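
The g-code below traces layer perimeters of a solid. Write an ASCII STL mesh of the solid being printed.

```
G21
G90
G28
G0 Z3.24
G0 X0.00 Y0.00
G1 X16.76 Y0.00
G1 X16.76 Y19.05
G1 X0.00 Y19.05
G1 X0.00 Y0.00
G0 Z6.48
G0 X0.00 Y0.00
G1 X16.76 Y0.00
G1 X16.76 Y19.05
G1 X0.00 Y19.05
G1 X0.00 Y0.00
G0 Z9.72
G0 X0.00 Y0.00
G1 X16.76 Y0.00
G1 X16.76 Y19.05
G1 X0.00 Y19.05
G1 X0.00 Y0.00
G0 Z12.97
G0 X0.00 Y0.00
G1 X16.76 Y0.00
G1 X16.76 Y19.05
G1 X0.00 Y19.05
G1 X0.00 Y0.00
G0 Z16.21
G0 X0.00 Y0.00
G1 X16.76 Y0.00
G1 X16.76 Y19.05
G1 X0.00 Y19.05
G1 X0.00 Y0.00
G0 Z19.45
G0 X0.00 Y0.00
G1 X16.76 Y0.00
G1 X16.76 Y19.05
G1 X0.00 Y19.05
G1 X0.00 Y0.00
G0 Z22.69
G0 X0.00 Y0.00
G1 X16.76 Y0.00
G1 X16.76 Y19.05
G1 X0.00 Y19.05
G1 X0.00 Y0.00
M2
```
solid part
  facet normal 0.0000 0.0000 -1.0000
    outer loop
      vertex 16.76 19.05 0.00
      vertex 16.76 0.00 0.00
      vertex 0.00 0.00 0.00
    endloop
  endfacet
  facet normal 0.0000 0.0000 -1.0000
    outer loop
      vertex 0.00 19.05 0.00
      vertex 16.76 19.05 0.00
      vertex 0.00 0.00 0.00
    endloop
  endfacet
  facet normal 0.0000 0.0000 1.0000
    outer loop
      vertex 0.00 0.00 22.69
      vertex 16.76 0.00 22.69
      vertex 16.76 19.05 22.69
    endloop
  endfacet
  facet normal 0.0000 0.0000 1.0000
    outer loop
      vertex 0.00 0.00 22.69
      vertex 16.76 19.05 22.69
      vertex 0.00 19.05 22.69
    endloop
  endfacet
  facet normal 0.0000 -1.0000 0.0000
    outer loop
      vertex 0.00 0.00 0.00
      vertex 16.76 0.00 0.00
      vertex 16.76 0.00 22.69
    endloop
  endfacet
  facet normal 0.0000 -1.0000 0.0000
    outer loop
      vertex 0.00 0.00 0.00
      vertex 16.76 0.00 22.69
      vertex 0.00 0.00 22.69
    endloop
  endfacet
  facet normal 0.0000 1.0000 0.0000
    outer loop
      vertex 16.76 19.05 22.69
      vertex 16.76 19.05 0.00
      vertex 0.00 19.05 0.00
    endloop
  endfacet
  facet normal 0.0000 1.0000 0.0000
    outer loop
      vertex 0.00 19.05 22.69
      vertex 16.76 19.05 22.69
      vertex 0.00 19.05 0.00
    endloop
  endfacet
  facet normal -1.0000 0.0000 0.0000
    outer loop
      vertex 0.00 19.05 22.69
      vertex 0.00 19.05 0.00
      vertex 0.00 0.00 0.00
    endloop
  endfacet
  facet normal -1.0000 0.0000 0.0000
    outer loop
      vertex 0.00 0.00 22.69
      vertex 0.00 19.05 22.69
      vertex 0.00 0.00 0.00
    endloop
  endfacet
  facet normal 1.0000 0.0000 0.0000
    outer loop
      vertex 16.76 0.00 0.00
      vertex 16.76 19.05 0.00
      vertex 16.76 19.05 22.69
    endloop
  endfacet
  facet normal 1.0000 0.0000 0.0000
    outer loop
      vertex 16.76 0.00 0.00
      vertex 16.76 19.05 22.69
      vertex 16.76 0.00 22.69
    endloop
  endfacet
endsolid part

The G0 Z moves step by Δz≈3.24 mm. Every layer's G1 loop is the same polygon, so the solid is a straight extrusion of it from z=0 to z≈22.7. Closing with flat bottom and top caps and triangulating gives 12 facets — a rectangular box, roughly 16.8 × 19.1 mm footprint and 22.7 mm tall.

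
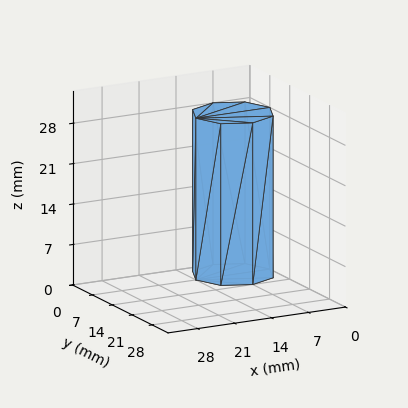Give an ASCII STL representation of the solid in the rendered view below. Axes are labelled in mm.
Reading the render: the shape is a regular 8-sided prism (a cylinder approximated with 8 flat sides), circumscribed radius ≈ 7 mm, height ≈ 28 mm (dimensions read to the nearest mm from the axis ticks). For the STL, each face is triangulated and given an outward normal.

solid part
  facet normal 0.0000 0.0000 -1.0000
    outer loop
      vertex 7.000 14.000 0.000
      vertex 11.950 11.950 0.000
      vertex 14.000 7.000 0.000
    endloop
  endfacet
  facet normal 0.0000 0.0000 -1.0000
    outer loop
      vertex 2.050 11.950 0.000
      vertex 7.000 14.000 0.000
      vertex 14.000 7.000 0.000
    endloop
  endfacet
  facet normal 0.0000 0.0000 -1.0000
    outer loop
      vertex 0.000 7.000 0.000
      vertex 2.050 11.950 0.000
      vertex 14.000 7.000 0.000
    endloop
  endfacet
  facet normal 0.0000 0.0000 -1.0000
    outer loop
      vertex 2.050 2.050 0.000
      vertex 0.000 7.000 0.000
      vertex 14.000 7.000 0.000
    endloop
  endfacet
  facet normal 0.0000 0.0000 -1.0000
    outer loop
      vertex 7.000 0.000 0.000
      vertex 2.050 2.050 0.000
      vertex 14.000 7.000 0.000
    endloop
  endfacet
  facet normal 0.0000 0.0000 -1.0000
    outer loop
      vertex 11.950 2.050 0.000
      vertex 7.000 0.000 0.000
      vertex 14.000 7.000 0.000
    endloop
  endfacet
  facet normal 0.0000 0.0000 1.0000
    outer loop
      vertex 14.000 7.000 28.000
      vertex 11.950 11.950 28.000
      vertex 7.000 14.000 28.000
    endloop
  endfacet
  facet normal 0.0000 0.0000 1.0000
    outer loop
      vertex 14.000 7.000 28.000
      vertex 7.000 14.000 28.000
      vertex 2.050 11.950 28.000
    endloop
  endfacet
  facet normal 0.0000 0.0000 1.0000
    outer loop
      vertex 14.000 7.000 28.000
      vertex 2.050 11.950 28.000
      vertex 0.000 7.000 28.000
    endloop
  endfacet
  facet normal 0.0000 0.0000 1.0000
    outer loop
      vertex 14.000 7.000 28.000
      vertex 0.000 7.000 28.000
      vertex 2.050 2.050 28.000
    endloop
  endfacet
  facet normal 0.0000 0.0000 1.0000
    outer loop
      vertex 14.000 7.000 28.000
      vertex 2.050 2.050 28.000
      vertex 7.000 0.000 28.000
    endloop
  endfacet
  facet normal 0.0000 0.0000 1.0000
    outer loop
      vertex 14.000 7.000 28.000
      vertex 7.000 0.000 28.000
      vertex 11.950 2.050 28.000
    endloop
  endfacet
  facet normal 0.9239 0.3826 0.0000
    outer loop
      vertex 14.000 7.000 0.000
      vertex 11.950 11.950 0.000
      vertex 11.950 11.950 28.000
    endloop
  endfacet
  facet normal 0.9239 0.3826 0.0000
    outer loop
      vertex 14.000 7.000 0.000
      vertex 11.950 11.950 28.000
      vertex 14.000 7.000 28.000
    endloop
  endfacet
  facet normal 0.3826 0.9239 0.0000
    outer loop
      vertex 11.950 11.950 0.000
      vertex 7.000 14.000 0.000
      vertex 7.000 14.000 28.000
    endloop
  endfacet
  facet normal 0.3826 0.9239 0.0000
    outer loop
      vertex 11.950 11.950 0.000
      vertex 7.000 14.000 28.000
      vertex 11.950 11.950 28.000
    endloop
  endfacet
  facet normal -0.3826 0.9239 0.0000
    outer loop
      vertex 7.000 14.000 0.000
      vertex 2.050 11.950 0.000
      vertex 2.050 11.950 28.000
    endloop
  endfacet
  facet normal -0.3826 0.9239 0.0000
    outer loop
      vertex 7.000 14.000 0.000
      vertex 2.050 11.950 28.000
      vertex 7.000 14.000 28.000
    endloop
  endfacet
  facet normal -0.9239 0.3826 0.0000
    outer loop
      vertex 2.050 11.950 0.000
      vertex 0.000 7.000 0.000
      vertex 0.000 7.000 28.000
    endloop
  endfacet
  facet normal -0.9239 0.3826 0.0000
    outer loop
      vertex 2.050 11.950 0.000
      vertex 0.000 7.000 28.000
      vertex 2.050 11.950 28.000
    endloop
  endfacet
  facet normal -0.9239 -0.3826 0.0000
    outer loop
      vertex 0.000 7.000 0.000
      vertex 2.050 2.050 0.000
      vertex 2.050 2.050 28.000
    endloop
  endfacet
  facet normal -0.9239 -0.3826 0.0000
    outer loop
      vertex 0.000 7.000 0.000
      vertex 2.050 2.050 28.000
      vertex 0.000 7.000 28.000
    endloop
  endfacet
  facet normal -0.3826 -0.9239 0.0000
    outer loop
      vertex 2.050 2.050 0.000
      vertex 7.000 0.000 0.000
      vertex 7.000 0.000 28.000
    endloop
  endfacet
  facet normal -0.3826 -0.9239 0.0000
    outer loop
      vertex 2.050 2.050 0.000
      vertex 7.000 0.000 28.000
      vertex 2.050 2.050 28.000
    endloop
  endfacet
  facet normal 0.3826 -0.9239 0.0000
    outer loop
      vertex 7.000 0.000 0.000
      vertex 11.950 2.050 0.000
      vertex 11.950 2.050 28.000
    endloop
  endfacet
  facet normal 0.3826 -0.9239 0.0000
    outer loop
      vertex 7.000 0.000 0.000
      vertex 11.950 2.050 28.000
      vertex 7.000 0.000 28.000
    endloop
  endfacet
  facet normal 0.9239 -0.3826 0.0000
    outer loop
      vertex 11.950 2.050 0.000
      vertex 14.000 7.000 0.000
      vertex 14.000 7.000 28.000
    endloop
  endfacet
  facet normal 0.9239 -0.3826 0.0000
    outer loop
      vertex 11.950 2.050 0.000
      vertex 14.000 7.000 28.000
      vertex 11.950 2.050 28.000
    endloop
  endfacet
endsolid part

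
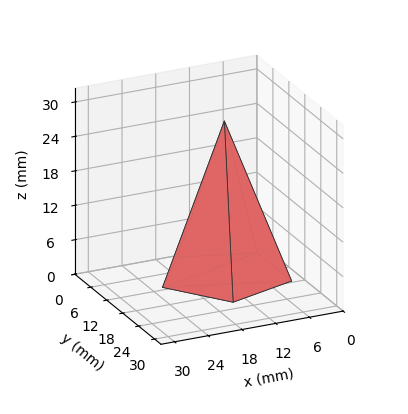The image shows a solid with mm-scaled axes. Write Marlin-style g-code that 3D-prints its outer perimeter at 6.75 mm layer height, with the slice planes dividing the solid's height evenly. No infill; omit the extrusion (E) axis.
Reading the render: the shape is a regular 5-sided pyramid, base circumscribed radius ≈ 11 mm, apex at z ≈ 27 mm (dimensions read to the nearest mm from the axis ticks). For the g-code, the solid's height is divided into equal slices at the stated Δz and each level perimeter traced with G1 moves after a G0 lift.

; perimeter-only toolpath
G21 ; units = mm
G90 ; absolute positioning
G28 ; home
; layer 1
G0 Z6.75
G0 X19.25 Y11.00
G1 X13.55 Y18.84
G1 X4.33 Y15.85
G1 X4.33 Y6.15
G1 X13.55 Y3.16
G1 X19.25 Y11.00
; layer 2
G0 Z13.50
G0 X16.50 Y11.00
G1 X12.70 Y16.23
G1 X6.55 Y14.23
G1 X6.55 Y7.77
G1 X12.70 Y5.77
G1 X16.50 Y11.00
; layer 3
G0 Z20.25
G0 X13.75 Y11.00
G1 X11.85 Y13.62
G1 X8.78 Y12.62
G1 X8.78 Y9.38
G1 X11.85 Y8.38
G1 X13.75 Y11.00
M2 ; end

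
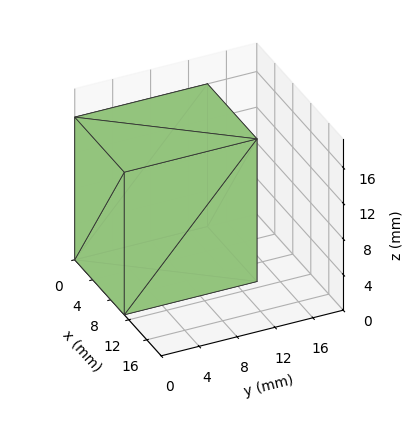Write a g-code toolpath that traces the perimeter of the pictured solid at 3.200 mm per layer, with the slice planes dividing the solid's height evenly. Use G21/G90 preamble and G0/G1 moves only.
Reading the render: the shape is a rectangular box, roughly 11 × 14 mm footprint and 16 mm tall (dimensions read to the nearest mm from the axis ticks). For the g-code, the solid's height is divided into equal slices at the stated Δz and each level perimeter traced with G1 moves after a G0 lift.

; perimeter-only toolpath
G21 ; units = mm
G90 ; absolute positioning
G28 ; home
; layer 1
G0 Z3.200
G0 X0.000 Y0.000
G1 X11.000 Y0.000
G1 X11.000 Y14.000
G1 X0.000 Y14.000
G1 X0.000 Y0.000
; layer 2
G0 Z6.400
G0 X0.000 Y0.000
G1 X11.000 Y0.000
G1 X11.000 Y14.000
G1 X0.000 Y14.000
G1 X0.000 Y0.000
; layer 3
G0 Z9.600
G0 X0.000 Y0.000
G1 X11.000 Y0.000
G1 X11.000 Y14.000
G1 X0.000 Y14.000
G1 X0.000 Y0.000
; layer 4
G0 Z12.800
G0 X0.000 Y0.000
G1 X11.000 Y0.000
G1 X11.000 Y14.000
G1 X0.000 Y14.000
G1 X0.000 Y0.000
; layer 5
G0 Z16.000
G0 X0.000 Y0.000
G1 X11.000 Y0.000
G1 X11.000 Y14.000
G1 X0.000 Y14.000
G1 X0.000 Y0.000
M2 ; end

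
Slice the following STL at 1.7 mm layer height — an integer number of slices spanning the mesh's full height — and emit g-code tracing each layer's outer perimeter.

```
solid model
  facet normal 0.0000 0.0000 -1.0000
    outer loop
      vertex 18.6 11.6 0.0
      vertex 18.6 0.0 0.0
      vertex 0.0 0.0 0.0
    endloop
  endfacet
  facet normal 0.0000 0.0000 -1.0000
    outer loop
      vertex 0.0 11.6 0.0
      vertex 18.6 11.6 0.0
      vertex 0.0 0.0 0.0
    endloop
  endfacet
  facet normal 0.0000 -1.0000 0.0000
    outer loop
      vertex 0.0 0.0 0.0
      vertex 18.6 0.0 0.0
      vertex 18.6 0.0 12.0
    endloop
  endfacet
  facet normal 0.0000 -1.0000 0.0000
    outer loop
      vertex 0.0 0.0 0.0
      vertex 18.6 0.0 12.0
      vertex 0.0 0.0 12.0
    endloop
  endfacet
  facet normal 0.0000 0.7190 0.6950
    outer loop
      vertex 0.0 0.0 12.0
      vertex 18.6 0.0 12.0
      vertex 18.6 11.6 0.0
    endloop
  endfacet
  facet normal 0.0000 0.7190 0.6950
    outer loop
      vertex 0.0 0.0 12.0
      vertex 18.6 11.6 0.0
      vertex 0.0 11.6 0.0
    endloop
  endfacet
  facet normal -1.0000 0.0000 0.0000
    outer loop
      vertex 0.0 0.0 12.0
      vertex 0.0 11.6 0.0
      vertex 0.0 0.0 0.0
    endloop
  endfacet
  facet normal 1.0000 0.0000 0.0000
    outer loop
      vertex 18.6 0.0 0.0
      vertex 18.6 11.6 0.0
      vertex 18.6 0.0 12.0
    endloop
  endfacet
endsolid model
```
; perimeter-only toolpath
G21 ; units = mm
G90 ; absolute positioning
G28 ; home
; layer 1
G0 Z1.7
G0 X0.0 Y0.0
G1 X18.6 Y0.0
G1 X18.6 Y9.9
G1 X0.0 Y9.9
G1 X0.0 Y0.0
; layer 2
G0 Z3.4
G0 X0.0 Y0.0
G1 X18.6 Y0.0
G1 X18.6 Y8.3
G1 X0.0 Y8.3
G1 X0.0 Y0.0
; layer 3
G0 Z5.1
G0 X0.0 Y0.0
G1 X18.6 Y0.0
G1 X18.6 Y6.6
G1 X0.0 Y6.6
G1 X0.0 Y0.0
; layer 4
G0 Z6.9
G0 X0.0 Y0.0
G1 X18.6 Y0.0
G1 X18.6 Y5.0
G1 X0.0 Y5.0
G1 X0.0 Y0.0
; layer 5
G0 Z8.6
G0 X0.0 Y0.0
G1 X18.6 Y0.0
G1 X18.6 Y3.3
G1 X0.0 Y3.3
G1 X0.0 Y0.0
; layer 6
G0 Z10.3
G0 X0.0 Y0.0
G1 X18.6 Y0.0
G1 X18.6 Y1.7
G1 X0.0 Y1.7
G1 X0.0 Y0.0
M2 ; end

The solid is a wedge (ramp): 18.6 × 11.6 mm base, rising to 12 mm along the y=0 edge and sloping linearly to z=0 at y=11.6. Slicing at Δz = 1.7 mm — 7 equal slices spanning the solid's height, so layer i sits at z = i·h/7 — gives 6 non-empty perimeters. Each is a 4-segment closed polygon; G0 lifts to the layer z and rapids to the start vertex, then G1 traces the edges. The cross-section shrinks linearly with z (the slice at the apex is degenerate and omitted).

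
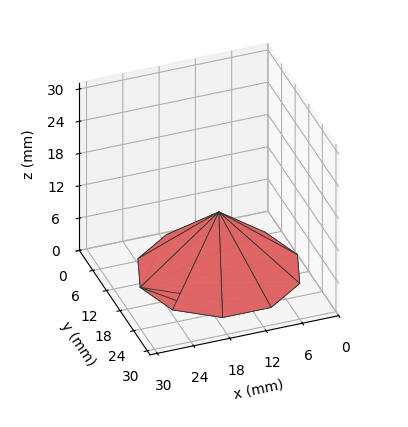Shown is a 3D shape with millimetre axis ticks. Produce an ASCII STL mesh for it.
Reading the render: the shape is a regular 10-sided pyramid, base circumscribed radius ≈ 13 mm, apex at z ≈ 11 mm (dimensions read to the nearest mm from the axis ticks). For the STL, each face is triangulated and given an outward normal.

solid part
  facet normal 0.0000 0.0000 -1.0000
    outer loop
      vertex 17.017 25.364 0.000
      vertex 23.517 20.641 0.000
      vertex 26.000 13.000 0.000
    endloop
  endfacet
  facet normal 0.0000 0.0000 -1.0000
    outer loop
      vertex 8.983 25.364 0.000
      vertex 17.017 25.364 0.000
      vertex 26.000 13.000 0.000
    endloop
  endfacet
  facet normal 0.0000 0.0000 -1.0000
    outer loop
      vertex 2.483 20.641 0.000
      vertex 8.983 25.364 0.000
      vertex 26.000 13.000 0.000
    endloop
  endfacet
  facet normal 0.0000 0.0000 -1.0000
    outer loop
      vertex 0.000 13.000 0.000
      vertex 2.483 20.641 0.000
      vertex 26.000 13.000 0.000
    endloop
  endfacet
  facet normal 0.0000 0.0000 -1.0000
    outer loop
      vertex 2.483 5.359 0.000
      vertex 0.000 13.000 0.000
      vertex 26.000 13.000 0.000
    endloop
  endfacet
  facet normal 0.0000 0.0000 -1.0000
    outer loop
      vertex 8.983 0.636 0.000
      vertex 2.483 5.359 0.000
      vertex 26.000 13.000 0.000
    endloop
  endfacet
  facet normal 0.0000 0.0000 -1.0000
    outer loop
      vertex 17.017 0.636 0.000
      vertex 8.983 0.636 0.000
      vertex 26.000 13.000 0.000
    endloop
  endfacet
  facet normal 0.0000 0.0000 -1.0000
    outer loop
      vertex 23.517 5.359 0.000
      vertex 17.017 0.636 0.000
      vertex 26.000 13.000 0.000
    endloop
  endfacet
  facet normal 0.6322 0.2054 0.7471
    outer loop
      vertex 26.000 13.000 0.000
      vertex 23.517 20.641 0.000
      vertex 13.000 13.000 11.000
    endloop
  endfacet
  facet normal 0.3907 0.5377 0.7471
    outer loop
      vertex 23.517 20.641 0.000
      vertex 17.017 25.364 0.000
      vertex 13.000 13.000 11.000
    endloop
  endfacet
  facet normal 0.0000 0.6647 0.7471
    outer loop
      vertex 17.017 25.364 0.000
      vertex 8.983 25.364 0.000
      vertex 13.000 13.000 11.000
    endloop
  endfacet
  facet normal -0.3907 0.5377 0.7471
    outer loop
      vertex 8.983 25.364 0.000
      vertex 2.483 20.641 0.000
      vertex 13.000 13.000 11.000
    endloop
  endfacet
  facet normal -0.6322 0.2054 0.7471
    outer loop
      vertex 2.483 20.641 0.000
      vertex 0.000 13.000 0.000
      vertex 13.000 13.000 11.000
    endloop
  endfacet
  facet normal -0.6322 -0.2054 0.7471
    outer loop
      vertex 0.000 13.000 0.000
      vertex 2.483 5.359 0.000
      vertex 13.000 13.000 11.000
    endloop
  endfacet
  facet normal -0.3907 -0.5377 0.7471
    outer loop
      vertex 2.483 5.359 0.000
      vertex 8.983 0.636 0.000
      vertex 13.000 13.000 11.000
    endloop
  endfacet
  facet normal 0.0000 -0.6647 0.7471
    outer loop
      vertex 8.983 0.636 0.000
      vertex 17.017 0.636 0.000
      vertex 13.000 13.000 11.000
    endloop
  endfacet
  facet normal 0.3907 -0.5377 0.7471
    outer loop
      vertex 17.017 0.636 0.000
      vertex 23.517 5.359 0.000
      vertex 13.000 13.000 11.000
    endloop
  endfacet
  facet normal 0.6322 -0.2054 0.7471
    outer loop
      vertex 23.517 5.359 0.000
      vertex 26.000 13.000 0.000
      vertex 13.000 13.000 11.000
    endloop
  endfacet
endsolid part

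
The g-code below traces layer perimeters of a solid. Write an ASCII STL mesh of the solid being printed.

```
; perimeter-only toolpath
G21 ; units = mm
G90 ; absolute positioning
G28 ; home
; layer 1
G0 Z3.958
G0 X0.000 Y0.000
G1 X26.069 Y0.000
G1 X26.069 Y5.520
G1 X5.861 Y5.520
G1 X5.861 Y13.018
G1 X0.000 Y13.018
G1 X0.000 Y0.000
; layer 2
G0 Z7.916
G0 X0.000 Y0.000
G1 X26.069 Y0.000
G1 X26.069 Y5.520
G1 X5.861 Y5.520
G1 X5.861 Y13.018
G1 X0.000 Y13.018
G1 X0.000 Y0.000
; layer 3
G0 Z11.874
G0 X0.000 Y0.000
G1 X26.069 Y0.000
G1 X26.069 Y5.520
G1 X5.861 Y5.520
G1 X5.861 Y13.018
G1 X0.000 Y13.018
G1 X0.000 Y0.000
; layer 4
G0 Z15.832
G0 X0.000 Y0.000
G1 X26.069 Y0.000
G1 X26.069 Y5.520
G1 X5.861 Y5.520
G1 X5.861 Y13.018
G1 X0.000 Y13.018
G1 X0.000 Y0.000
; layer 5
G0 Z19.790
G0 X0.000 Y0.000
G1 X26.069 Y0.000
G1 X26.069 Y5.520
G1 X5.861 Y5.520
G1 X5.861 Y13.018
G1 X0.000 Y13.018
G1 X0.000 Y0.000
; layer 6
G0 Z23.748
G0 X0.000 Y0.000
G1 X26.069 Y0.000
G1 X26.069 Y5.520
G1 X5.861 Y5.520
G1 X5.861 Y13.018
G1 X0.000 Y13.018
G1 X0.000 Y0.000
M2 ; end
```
solid part
  facet normal 0.0000 0.0000 -1.0000
    outer loop
      vertex 26.069 5.520 0.000
      vertex 26.069 0.000 0.000
      vertex 0.000 0.000 0.000
    endloop
  endfacet
  facet normal 0.0000 0.0000 -1.0000
    outer loop
      vertex 5.861 5.520 0.000
      vertex 26.069 5.520 0.000
      vertex 0.000 0.000 0.000
    endloop
  endfacet
  facet normal 0.0000 0.0000 -1.0000
    outer loop
      vertex 5.861 13.018 0.000
      vertex 5.861 5.520 0.000
      vertex 0.000 0.000 0.000
    endloop
  endfacet
  facet normal 0.0000 0.0000 -1.0000
    outer loop
      vertex 0.000 13.018 0.000
      vertex 5.861 13.018 0.000
      vertex 0.000 0.000 0.000
    endloop
  endfacet
  facet normal 0.0000 0.0000 1.0000
    outer loop
      vertex 0.000 0.000 23.748
      vertex 26.069 0.000 23.748
      vertex 26.069 5.520 23.748
    endloop
  endfacet
  facet normal 0.0000 0.0000 1.0000
    outer loop
      vertex 0.000 0.000 23.748
      vertex 26.069 5.520 23.748
      vertex 5.861 5.520 23.748
    endloop
  endfacet
  facet normal 0.0000 0.0000 1.0000
    outer loop
      vertex 0.000 0.000 23.748
      vertex 5.861 5.520 23.748
      vertex 5.861 13.018 23.748
    endloop
  endfacet
  facet normal 0.0000 0.0000 1.0000
    outer loop
      vertex 0.000 0.000 23.748
      vertex 5.861 13.018 23.748
      vertex 0.000 13.018 23.748
    endloop
  endfacet
  facet normal 0.0000 -1.0000 0.0000
    outer loop
      vertex 0.000 0.000 0.000
      vertex 26.069 0.000 0.000
      vertex 26.069 0.000 23.748
    endloop
  endfacet
  facet normal 0.0000 -1.0000 0.0000
    outer loop
      vertex 0.000 0.000 0.000
      vertex 26.069 0.000 23.748
      vertex 0.000 0.000 23.748
    endloop
  endfacet
  facet normal 1.0000 0.0000 0.0000
    outer loop
      vertex 26.069 0.000 0.000
      vertex 26.069 5.520 0.000
      vertex 26.069 5.520 23.748
    endloop
  endfacet
  facet normal 1.0000 0.0000 0.0000
    outer loop
      vertex 26.069 0.000 0.000
      vertex 26.069 5.520 23.748
      vertex 26.069 0.000 23.748
    endloop
  endfacet
  facet normal 0.0000 1.0000 0.0000
    outer loop
      vertex 26.069 5.520 0.000
      vertex 5.861 5.520 0.000
      vertex 5.861 5.520 23.748
    endloop
  endfacet
  facet normal 0.0000 1.0000 0.0000
    outer loop
      vertex 26.069 5.520 0.000
      vertex 5.861 5.520 23.748
      vertex 26.069 5.520 23.748
    endloop
  endfacet
  facet normal 1.0000 0.0000 0.0000
    outer loop
      vertex 5.861 5.520 0.000
      vertex 5.861 13.018 0.000
      vertex 5.861 13.018 23.748
    endloop
  endfacet
  facet normal 1.0000 0.0000 0.0000
    outer loop
      vertex 5.861 5.520 0.000
      vertex 5.861 13.018 23.748
      vertex 5.861 5.520 23.748
    endloop
  endfacet
  facet normal 0.0000 1.0000 0.0000
    outer loop
      vertex 5.861 13.018 0.000
      vertex 0.000 13.018 0.000
      vertex 0.000 13.018 23.748
    endloop
  endfacet
  facet normal 0.0000 1.0000 0.0000
    outer loop
      vertex 5.861 13.018 0.000
      vertex 0.000 13.018 23.748
      vertex 5.861 13.018 23.748
    endloop
  endfacet
  facet normal -1.0000 0.0000 0.0000
    outer loop
      vertex 0.000 13.018 0.000
      vertex 0.000 0.000 0.000
      vertex 0.000 0.000 23.748
    endloop
  endfacet
  facet normal -1.0000 0.0000 0.0000
    outer loop
      vertex 0.000 13.018 0.000
      vertex 0.000 0.000 23.748
      vertex 0.000 13.018 23.748
    endloop
  endfacet
endsolid part

The G0 Z moves step by Δz≈3.958 mm. Every layer's G1 loop is the same polygon, so the solid is a straight extrusion of it from z=0 to z≈23.7. Closing with flat bottom and top caps and triangulating gives 20 facets — an L-shaped prism: outer 26.1 × 13 mm, arm thicknesses ≈ 5.52 mm (horizontal) and 5.86 mm (vertical), extruded 23.7 mm in z.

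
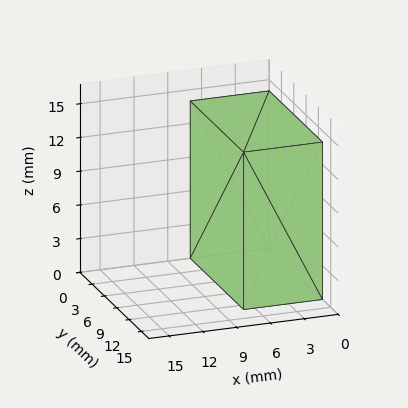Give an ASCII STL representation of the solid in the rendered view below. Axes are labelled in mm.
Reading the render: the shape is a rectangular box, roughly 7 × 13 mm footprint and 14 mm tall (dimensions read to the nearest mm from the axis ticks). For the STL, each face is triangulated and given an outward normal.

solid part
  facet normal 0.0000 0.0000 -1.0000
    outer loop
      vertex 7.00 13.00 0.00
      vertex 7.00 0.00 0.00
      vertex 0.00 0.00 0.00
    endloop
  endfacet
  facet normal 0.0000 0.0000 -1.0000
    outer loop
      vertex 0.00 13.00 0.00
      vertex 7.00 13.00 0.00
      vertex 0.00 0.00 0.00
    endloop
  endfacet
  facet normal 0.0000 0.0000 1.0000
    outer loop
      vertex 0.00 0.00 14.00
      vertex 7.00 0.00 14.00
      vertex 7.00 13.00 14.00
    endloop
  endfacet
  facet normal 0.0000 0.0000 1.0000
    outer loop
      vertex 0.00 0.00 14.00
      vertex 7.00 13.00 14.00
      vertex 0.00 13.00 14.00
    endloop
  endfacet
  facet normal 0.0000 -1.0000 0.0000
    outer loop
      vertex 0.00 0.00 0.00
      vertex 7.00 0.00 0.00
      vertex 7.00 0.00 14.00
    endloop
  endfacet
  facet normal 0.0000 -1.0000 0.0000
    outer loop
      vertex 0.00 0.00 0.00
      vertex 7.00 0.00 14.00
      vertex 0.00 0.00 14.00
    endloop
  endfacet
  facet normal 0.0000 1.0000 0.0000
    outer loop
      vertex 7.00 13.00 14.00
      vertex 7.00 13.00 0.00
      vertex 0.00 13.00 0.00
    endloop
  endfacet
  facet normal 0.0000 1.0000 0.0000
    outer loop
      vertex 0.00 13.00 14.00
      vertex 7.00 13.00 14.00
      vertex 0.00 13.00 0.00
    endloop
  endfacet
  facet normal -1.0000 0.0000 0.0000
    outer loop
      vertex 0.00 13.00 14.00
      vertex 0.00 13.00 0.00
      vertex 0.00 0.00 0.00
    endloop
  endfacet
  facet normal -1.0000 0.0000 0.0000
    outer loop
      vertex 0.00 0.00 14.00
      vertex 0.00 13.00 14.00
      vertex 0.00 0.00 0.00
    endloop
  endfacet
  facet normal 1.0000 0.0000 0.0000
    outer loop
      vertex 7.00 0.00 0.00
      vertex 7.00 13.00 0.00
      vertex 7.00 13.00 14.00
    endloop
  endfacet
  facet normal 1.0000 0.0000 0.0000
    outer loop
      vertex 7.00 0.00 0.00
      vertex 7.00 13.00 14.00
      vertex 7.00 0.00 14.00
    endloop
  endfacet
endsolid part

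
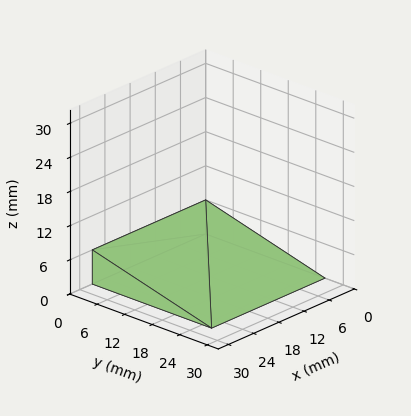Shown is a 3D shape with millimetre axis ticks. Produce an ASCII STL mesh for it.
Reading the render: the shape is a wedge (ramp): 27 × 26 mm base, rising to 6 mm along the y=0 edge and sloping linearly to z=0 at y=26 (dimensions read to the nearest mm from the axis ticks). For the STL, each face is triangulated and given an outward normal.

solid part
  facet normal 0.0000 0.0000 -1.0000
    outer loop
      vertex 27.0 26.0 0.0
      vertex 27.0 0.0 0.0
      vertex 0.0 0.0 0.0
    endloop
  endfacet
  facet normal 0.0000 0.0000 -1.0000
    outer loop
      vertex 0.0 26.0 0.0
      vertex 27.0 26.0 0.0
      vertex 0.0 0.0 0.0
    endloop
  endfacet
  facet normal 0.0000 -1.0000 0.0000
    outer loop
      vertex 0.0 0.0 0.0
      vertex 27.0 0.0 0.0
      vertex 27.0 0.0 6.0
    endloop
  endfacet
  facet normal 0.0000 -1.0000 0.0000
    outer loop
      vertex 0.0 0.0 0.0
      vertex 27.0 0.0 6.0
      vertex 0.0 0.0 6.0
    endloop
  endfacet
  facet normal 0.0000 0.2249 0.9744
    outer loop
      vertex 0.0 0.0 6.0
      vertex 27.0 0.0 6.0
      vertex 27.0 26.0 0.0
    endloop
  endfacet
  facet normal 0.0000 0.2249 0.9744
    outer loop
      vertex 0.0 0.0 6.0
      vertex 27.0 26.0 0.0
      vertex 0.0 26.0 0.0
    endloop
  endfacet
  facet normal -1.0000 0.0000 0.0000
    outer loop
      vertex 0.0 0.0 6.0
      vertex 0.0 26.0 0.0
      vertex 0.0 0.0 0.0
    endloop
  endfacet
  facet normal 1.0000 0.0000 0.0000
    outer loop
      vertex 27.0 0.0 0.0
      vertex 27.0 26.0 0.0
      vertex 27.0 0.0 6.0
    endloop
  endfacet
endsolid part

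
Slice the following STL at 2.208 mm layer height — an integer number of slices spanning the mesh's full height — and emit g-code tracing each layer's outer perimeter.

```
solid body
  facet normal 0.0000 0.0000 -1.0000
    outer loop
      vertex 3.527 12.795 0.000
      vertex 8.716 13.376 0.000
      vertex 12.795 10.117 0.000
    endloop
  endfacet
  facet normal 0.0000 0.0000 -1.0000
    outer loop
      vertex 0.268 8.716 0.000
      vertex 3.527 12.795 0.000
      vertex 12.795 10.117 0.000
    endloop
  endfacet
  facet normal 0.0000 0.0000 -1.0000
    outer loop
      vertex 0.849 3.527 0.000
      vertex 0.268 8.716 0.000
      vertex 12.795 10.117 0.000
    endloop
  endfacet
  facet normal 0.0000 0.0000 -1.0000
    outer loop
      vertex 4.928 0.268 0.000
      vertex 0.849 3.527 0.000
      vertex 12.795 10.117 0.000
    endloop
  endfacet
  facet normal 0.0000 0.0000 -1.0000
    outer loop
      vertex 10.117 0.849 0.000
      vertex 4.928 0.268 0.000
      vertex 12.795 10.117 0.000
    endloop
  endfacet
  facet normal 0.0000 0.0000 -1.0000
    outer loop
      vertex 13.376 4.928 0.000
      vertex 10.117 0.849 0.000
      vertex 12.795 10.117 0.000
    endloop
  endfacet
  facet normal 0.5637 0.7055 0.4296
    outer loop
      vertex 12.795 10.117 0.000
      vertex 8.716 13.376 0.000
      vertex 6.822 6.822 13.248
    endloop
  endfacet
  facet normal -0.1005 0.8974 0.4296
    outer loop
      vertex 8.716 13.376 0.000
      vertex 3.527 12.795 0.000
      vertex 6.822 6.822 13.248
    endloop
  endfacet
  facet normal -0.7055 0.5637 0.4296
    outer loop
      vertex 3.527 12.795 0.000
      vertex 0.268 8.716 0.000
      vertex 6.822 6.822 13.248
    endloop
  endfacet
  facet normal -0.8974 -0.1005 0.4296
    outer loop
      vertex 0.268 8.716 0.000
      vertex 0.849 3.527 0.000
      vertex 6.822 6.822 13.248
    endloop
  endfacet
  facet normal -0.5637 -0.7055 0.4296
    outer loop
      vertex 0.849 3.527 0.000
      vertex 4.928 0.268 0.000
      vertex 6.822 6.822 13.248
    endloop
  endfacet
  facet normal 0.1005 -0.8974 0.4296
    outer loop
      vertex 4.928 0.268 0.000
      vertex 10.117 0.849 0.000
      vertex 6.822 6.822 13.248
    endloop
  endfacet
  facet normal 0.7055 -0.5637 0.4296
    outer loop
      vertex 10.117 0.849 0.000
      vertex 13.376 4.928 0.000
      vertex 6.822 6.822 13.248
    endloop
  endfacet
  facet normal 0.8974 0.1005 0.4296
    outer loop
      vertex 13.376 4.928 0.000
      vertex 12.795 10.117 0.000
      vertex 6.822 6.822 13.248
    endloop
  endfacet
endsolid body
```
; perimeter-only toolpath
G21 ; units = mm
G90 ; absolute positioning
G28 ; home
; layer 1
G0 Z2.208
G0 X11.800 Y9.568
G1 X8.400 Y12.284
G1 X4.076 Y11.800
G1 X1.360 Y8.400
G1 X1.844 Y4.076
G1 X5.244 Y1.360
G1 X9.568 Y1.844
G1 X12.284 Y5.244
G1 X11.800 Y9.568
; layer 2
G0 Z4.416
G0 X10.804 Y9.019
G1 X8.085 Y11.191
G1 X4.625 Y10.804
G1 X2.453 Y8.085
G1 X2.840 Y4.625
G1 X5.559 Y2.453
G1 X9.019 Y2.840
G1 X11.191 Y5.559
G1 X10.804 Y9.019
; layer 3
G0 Z6.624
G0 X9.809 Y8.470
G1 X7.769 Y10.099
G1 X5.175 Y9.809
G1 X3.545 Y7.769
G1 X3.836 Y5.175
G1 X5.875 Y3.545
G1 X8.470 Y3.836
G1 X10.099 Y5.875
G1 X9.809 Y8.470
; layer 4
G0 Z8.832
G0 X8.813 Y7.920
G1 X7.453 Y9.007
G1 X5.724 Y8.813
G1 X4.637 Y7.453
G1 X4.831 Y5.724
G1 X6.191 Y4.637
G1 X7.920 Y4.831
G1 X9.007 Y6.191
G1 X8.813 Y7.920
; layer 5
G0 Z11.040
G0 X7.818 Y7.371
G1 X7.138 Y7.914
G1 X6.273 Y7.818
G1 X5.730 Y7.138
G1 X5.826 Y6.273
G1 X6.506 Y5.730
G1 X7.371 Y5.826
G1 X7.914 Y6.506
G1 X7.818 Y7.371
M2 ; end

The solid is a regular 8-sided pyramid, base circumscribed radius ≈ 6.82 mm, apex at z ≈ 13.2 mm. Slicing at Δz = 2.208 mm — 6 equal slices spanning the solid's height, so layer i sits at z = i·h/6 — gives 5 non-empty perimeters. Each is a 8-segment closed polygon; G0 lifts to the layer z and rapids to the start vertex, then G1 traces the edges. The cross-section shrinks linearly with z (the slice at the apex is degenerate and omitted).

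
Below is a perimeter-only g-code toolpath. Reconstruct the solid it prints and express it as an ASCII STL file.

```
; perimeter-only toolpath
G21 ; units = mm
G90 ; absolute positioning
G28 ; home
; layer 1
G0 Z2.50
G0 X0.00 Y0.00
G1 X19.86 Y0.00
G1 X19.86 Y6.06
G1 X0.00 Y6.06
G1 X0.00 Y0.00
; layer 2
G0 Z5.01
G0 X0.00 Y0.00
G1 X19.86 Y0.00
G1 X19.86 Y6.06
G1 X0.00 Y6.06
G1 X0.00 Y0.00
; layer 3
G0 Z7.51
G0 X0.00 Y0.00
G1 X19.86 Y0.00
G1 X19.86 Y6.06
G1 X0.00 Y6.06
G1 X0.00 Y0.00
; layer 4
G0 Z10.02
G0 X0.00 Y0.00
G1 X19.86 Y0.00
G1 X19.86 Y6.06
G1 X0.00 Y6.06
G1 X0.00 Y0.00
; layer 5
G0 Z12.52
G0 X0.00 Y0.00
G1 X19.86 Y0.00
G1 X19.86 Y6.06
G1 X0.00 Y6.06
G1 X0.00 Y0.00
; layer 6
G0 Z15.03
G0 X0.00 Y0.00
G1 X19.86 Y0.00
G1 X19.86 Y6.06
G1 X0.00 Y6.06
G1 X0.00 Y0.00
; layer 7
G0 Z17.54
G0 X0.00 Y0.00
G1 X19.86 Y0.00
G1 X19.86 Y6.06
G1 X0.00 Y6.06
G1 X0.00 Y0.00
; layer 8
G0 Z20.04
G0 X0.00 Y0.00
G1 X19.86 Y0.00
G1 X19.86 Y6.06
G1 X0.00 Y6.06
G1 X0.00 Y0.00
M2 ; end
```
solid part
  facet normal 0.0000 0.0000 -1.0000
    outer loop
      vertex 19.86 6.06 0.00
      vertex 19.86 0.00 0.00
      vertex 0.00 0.00 0.00
    endloop
  endfacet
  facet normal 0.0000 0.0000 -1.0000
    outer loop
      vertex 0.00 6.06 0.00
      vertex 19.86 6.06 0.00
      vertex 0.00 0.00 0.00
    endloop
  endfacet
  facet normal 0.0000 0.0000 1.0000
    outer loop
      vertex 0.00 0.00 20.04
      vertex 19.86 0.00 20.04
      vertex 19.86 6.06 20.04
    endloop
  endfacet
  facet normal 0.0000 0.0000 1.0000
    outer loop
      vertex 0.00 0.00 20.04
      vertex 19.86 6.06 20.04
      vertex 0.00 6.06 20.04
    endloop
  endfacet
  facet normal 0.0000 -1.0000 0.0000
    outer loop
      vertex 0.00 0.00 0.00
      vertex 19.86 0.00 0.00
      vertex 19.86 0.00 20.04
    endloop
  endfacet
  facet normal 0.0000 -1.0000 0.0000
    outer loop
      vertex 0.00 0.00 0.00
      vertex 19.86 0.00 20.04
      vertex 0.00 0.00 20.04
    endloop
  endfacet
  facet normal 0.0000 1.0000 0.0000
    outer loop
      vertex 19.86 6.06 20.04
      vertex 19.86 6.06 0.00
      vertex 0.00 6.06 0.00
    endloop
  endfacet
  facet normal 0.0000 1.0000 0.0000
    outer loop
      vertex 0.00 6.06 20.04
      vertex 19.86 6.06 20.04
      vertex 0.00 6.06 0.00
    endloop
  endfacet
  facet normal -1.0000 0.0000 0.0000
    outer loop
      vertex 0.00 6.06 20.04
      vertex 0.00 6.06 0.00
      vertex 0.00 0.00 0.00
    endloop
  endfacet
  facet normal -1.0000 0.0000 0.0000
    outer loop
      vertex 0.00 0.00 20.04
      vertex 0.00 6.06 20.04
      vertex 0.00 0.00 0.00
    endloop
  endfacet
  facet normal 1.0000 0.0000 0.0000
    outer loop
      vertex 19.86 0.00 0.00
      vertex 19.86 6.06 0.00
      vertex 19.86 6.06 20.04
    endloop
  endfacet
  facet normal 1.0000 0.0000 0.0000
    outer loop
      vertex 19.86 0.00 0.00
      vertex 19.86 6.06 20.04
      vertex 19.86 0.00 20.04
    endloop
  endfacet
endsolid part

The G0 Z moves step by Δz≈2.50 mm. Every layer's G1 loop is the same polygon, so the solid is a straight extrusion of it from z=0 to z≈20. Closing with flat bottom and top caps and triangulating gives 12 facets — a rectangular box, roughly 19.9 × 6.06 mm footprint and 20 mm tall.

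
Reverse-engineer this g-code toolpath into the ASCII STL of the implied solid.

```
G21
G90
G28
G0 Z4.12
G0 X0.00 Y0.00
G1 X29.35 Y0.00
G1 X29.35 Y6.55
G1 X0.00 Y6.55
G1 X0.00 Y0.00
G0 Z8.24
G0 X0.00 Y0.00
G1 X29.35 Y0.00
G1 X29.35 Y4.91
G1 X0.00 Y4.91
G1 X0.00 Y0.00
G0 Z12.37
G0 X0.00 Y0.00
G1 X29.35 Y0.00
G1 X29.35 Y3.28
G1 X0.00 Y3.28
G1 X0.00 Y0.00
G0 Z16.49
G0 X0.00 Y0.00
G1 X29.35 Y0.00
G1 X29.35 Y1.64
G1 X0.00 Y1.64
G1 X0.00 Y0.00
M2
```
solid part
  facet normal 0.0000 0.0000 -1.0000
    outer loop
      vertex 29.35 8.19 0.00
      vertex 29.35 0.00 0.00
      vertex 0.00 0.00 0.00
    endloop
  endfacet
  facet normal 0.0000 0.0000 -1.0000
    outer loop
      vertex 0.00 8.19 0.00
      vertex 29.35 8.19 0.00
      vertex 0.00 0.00 0.00
    endloop
  endfacet
  facet normal 0.0000 -1.0000 0.0000
    outer loop
      vertex 0.00 0.00 0.00
      vertex 29.35 0.00 0.00
      vertex 29.35 0.00 20.61
    endloop
  endfacet
  facet normal 0.0000 -1.0000 0.0000
    outer loop
      vertex 0.00 0.00 0.00
      vertex 29.35 0.00 20.61
      vertex 0.00 0.00 20.61
    endloop
  endfacet
  facet normal 0.0000 0.9293 0.3693
    outer loop
      vertex 0.00 0.00 20.61
      vertex 29.35 0.00 20.61
      vertex 29.35 8.19 0.00
    endloop
  endfacet
  facet normal 0.0000 0.9293 0.3693
    outer loop
      vertex 0.00 0.00 20.61
      vertex 29.35 8.19 0.00
      vertex 0.00 8.19 0.00
    endloop
  endfacet
  facet normal -1.0000 0.0000 0.0000
    outer loop
      vertex 0.00 0.00 20.61
      vertex 0.00 8.19 0.00
      vertex 0.00 0.00 0.00
    endloop
  endfacet
  facet normal 1.0000 0.0000 0.0000
    outer loop
      vertex 29.35 0.00 0.00
      vertex 29.35 8.19 0.00
      vertex 29.35 0.00 20.61
    endloop
  endfacet
endsolid part

The G0 Z moves step by Δz≈4.12 mm. The G1 loops shrink linearly with z, so the solid tapers from its base footprint up to z≈20.6. Closing with a flat bottom cap and the tapered top and triangulating gives 8 facets — a wedge (ramp): 29.4 × 8.19 mm base, rising to 20.6 mm along the y=0 edge and sloping linearly to z=0 at y=8.19.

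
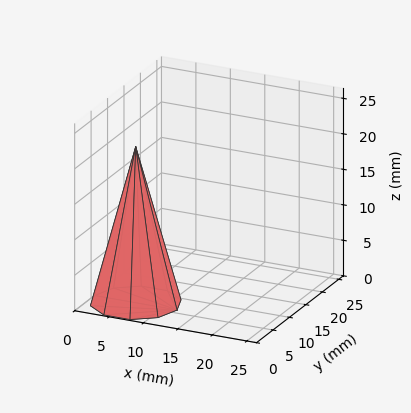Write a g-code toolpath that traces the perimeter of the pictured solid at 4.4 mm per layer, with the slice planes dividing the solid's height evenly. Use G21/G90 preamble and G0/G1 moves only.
Reading the render: the shape is a regular 10-sided pyramid, base circumscribed radius ≈ 6 mm, apex at z ≈ 22 mm (dimensions read to the nearest mm from the axis ticks). For the g-code, the solid's height is divided into equal slices at the stated Δz and each level perimeter traced with G1 moves after a G0 lift.

; perimeter-only toolpath
G21 ; units = mm
G90 ; absolute positioning
G28 ; home
; layer 1
G0 Z4.4
G0 X10.8 Y6.0
G1 X9.9 Y8.8
G1 X7.5 Y10.6
G1 X4.5 Y10.6
G1 X2.1 Y8.8
G1 X1.2 Y6.0
G1 X2.1 Y3.2
G1 X4.5 Y1.4
G1 X7.5 Y1.4
G1 X9.9 Y3.2
G1 X10.8 Y6.0
; layer 2
G0 Z8.8
G0 X9.6 Y6.0
G1 X8.9 Y8.1
G1 X7.1 Y9.4
G1 X4.9 Y9.4
G1 X3.1 Y8.1
G1 X2.4 Y6.0
G1 X3.1 Y3.9
G1 X4.9 Y2.6
G1 X7.1 Y2.6
G1 X8.9 Y3.9
G1 X9.6 Y6.0
; layer 3
G0 Z13.2
G0 X8.4 Y6.0
G1 X8.0 Y7.4
G1 X6.8 Y8.3
G1 X5.2 Y8.3
G1 X4.0 Y7.4
G1 X3.6 Y6.0
G1 X4.0 Y4.6
G1 X5.2 Y3.7
G1 X6.8 Y3.7
G1 X8.0 Y4.6
G1 X8.4 Y6.0
; layer 4
G0 Z17.6
G0 X7.2 Y6.0
G1 X7.0 Y6.7
G1 X6.4 Y7.1
G1 X5.6 Y7.1
G1 X5.0 Y6.7
G1 X4.8 Y6.0
G1 X5.0 Y5.3
G1 X5.6 Y4.9
G1 X6.4 Y4.9
G1 X7.0 Y5.3
G1 X7.2 Y6.0
M2 ; end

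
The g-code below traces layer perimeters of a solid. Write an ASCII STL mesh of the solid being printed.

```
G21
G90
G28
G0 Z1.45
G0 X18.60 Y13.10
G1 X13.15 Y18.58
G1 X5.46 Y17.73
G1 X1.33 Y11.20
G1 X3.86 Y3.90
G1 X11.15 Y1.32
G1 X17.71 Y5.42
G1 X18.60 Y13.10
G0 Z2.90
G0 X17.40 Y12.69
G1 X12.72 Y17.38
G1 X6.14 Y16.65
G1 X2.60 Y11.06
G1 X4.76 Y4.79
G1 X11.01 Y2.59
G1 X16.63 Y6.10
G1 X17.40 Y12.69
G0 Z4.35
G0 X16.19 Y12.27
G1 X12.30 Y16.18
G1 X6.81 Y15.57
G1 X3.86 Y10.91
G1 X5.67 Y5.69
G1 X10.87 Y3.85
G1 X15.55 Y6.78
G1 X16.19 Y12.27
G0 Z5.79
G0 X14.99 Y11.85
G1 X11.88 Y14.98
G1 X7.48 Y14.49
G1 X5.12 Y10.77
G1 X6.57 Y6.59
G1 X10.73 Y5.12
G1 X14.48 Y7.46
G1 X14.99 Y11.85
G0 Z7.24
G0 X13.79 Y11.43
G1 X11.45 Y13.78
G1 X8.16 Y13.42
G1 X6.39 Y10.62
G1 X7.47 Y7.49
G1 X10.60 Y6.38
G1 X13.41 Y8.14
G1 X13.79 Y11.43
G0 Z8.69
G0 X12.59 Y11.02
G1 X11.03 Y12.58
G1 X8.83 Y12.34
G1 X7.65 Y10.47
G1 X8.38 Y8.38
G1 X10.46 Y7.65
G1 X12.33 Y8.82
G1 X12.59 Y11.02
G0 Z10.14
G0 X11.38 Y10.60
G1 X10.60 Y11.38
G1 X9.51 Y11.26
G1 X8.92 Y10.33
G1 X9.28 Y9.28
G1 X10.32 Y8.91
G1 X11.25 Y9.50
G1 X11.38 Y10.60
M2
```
solid part
  facet normal 0.0000 0.0000 -1.0000
    outer loop
      vertex 4.79 18.81 0.00
      vertex 13.57 19.78 0.00
      vertex 19.80 13.52 0.00
    endloop
  endfacet
  facet normal 0.0000 0.0000 -1.0000
    outer loop
      vertex 0.07 11.35 0.00
      vertex 4.79 18.81 0.00
      vertex 19.80 13.52 0.00
    endloop
  endfacet
  facet normal 0.0000 0.0000 -1.0000
    outer loop
      vertex 2.96 3.00 0.00
      vertex 0.07 11.35 0.00
      vertex 19.80 13.52 0.00
    endloop
  endfacet
  facet normal 0.0000 0.0000 -1.0000
    outer loop
      vertex 11.29 0.06 0.00
      vertex 2.96 3.00 0.00
      vertex 19.80 13.52 0.00
    endloop
  endfacet
  facet normal 0.0000 0.0000 -1.0000
    outer loop
      vertex 18.78 4.74 0.00
      vertex 11.29 0.06 0.00
      vertex 19.80 13.52 0.00
    endloop
  endfacet
  facet normal 0.5557 0.5531 0.6207
    outer loop
      vertex 19.80 13.52 0.00
      vertex 13.57 19.78 0.00
      vertex 10.18 10.18 11.59
    endloop
  endfacet
  facet normal -0.0861 0.7795 0.6205
    outer loop
      vertex 13.57 19.78 0.00
      vertex 4.79 18.81 0.00
      vertex 10.18 10.18 11.59
    endloop
  endfacet
  facet normal -0.6627 0.4193 0.6204
    outer loop
      vertex 4.79 18.81 0.00
      vertex 0.07 11.35 0.00
      vertex 10.18 10.18 11.59
    endloop
  endfacet
  facet normal -0.7411 -0.2565 0.6205
    outer loop
      vertex 0.07 11.35 0.00
      vertex 2.96 3.00 0.00
      vertex 10.18 10.18 11.59
    endloop
  endfacet
  facet normal -0.2610 -0.7394 0.6206
    outer loop
      vertex 2.96 3.00 0.00
      vertex 11.29 0.06 0.00
      vertex 10.18 10.18 11.59
    endloop
  endfacet
  facet normal 0.4155 -0.6651 0.6205
    outer loop
      vertex 11.29 0.06 0.00
      vertex 18.78 4.74 0.00
      vertex 10.18 10.18 11.59
    endloop
  endfacet
  facet normal 0.7790 -0.0905 0.6205
    outer loop
      vertex 18.78 4.74 0.00
      vertex 19.80 13.52 0.00
      vertex 10.18 10.18 11.59
    endloop
  endfacet
endsolid part

The G0 Z moves step by Δz≈1.45 mm. The G1 loops shrink linearly with z, so the solid tapers from its base footprint up to z≈11.6. Closing with a flat bottom cap and the tapered top and triangulating gives 12 facets — a regular 7-sided pyramid, base circumscribed radius ≈ 10.2 mm, apex at z ≈ 11.6 mm.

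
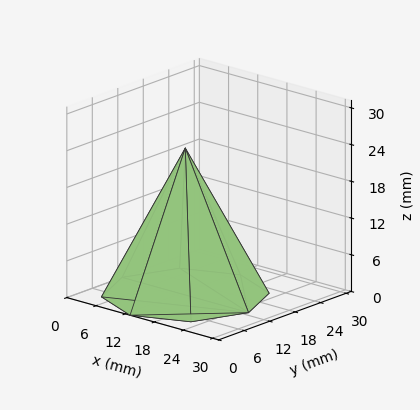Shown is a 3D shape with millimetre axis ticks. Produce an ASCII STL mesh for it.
Reading the render: the shape is a regular 8-sided pyramid, base circumscribed radius ≈ 13 mm, apex at z ≈ 24 mm (dimensions read to the nearest mm from the axis ticks). For the STL, each face is triangulated and given an outward normal.

solid part
  facet normal 0.0000 0.0000 -1.0000
    outer loop
      vertex 13.0 26.0 0.0
      vertex 22.2 22.2 0.0
      vertex 26.0 13.0 0.0
    endloop
  endfacet
  facet normal 0.0000 0.0000 -1.0000
    outer loop
      vertex 3.8 22.2 0.0
      vertex 13.0 26.0 0.0
      vertex 26.0 13.0 0.0
    endloop
  endfacet
  facet normal 0.0000 0.0000 -1.0000
    outer loop
      vertex 0.0 13.0 0.0
      vertex 3.8 22.2 0.0
      vertex 26.0 13.0 0.0
    endloop
  endfacet
  facet normal 0.0000 0.0000 -1.0000
    outer loop
      vertex 3.8 3.8 0.0
      vertex 0.0 13.0 0.0
      vertex 26.0 13.0 0.0
    endloop
  endfacet
  facet normal 0.0000 0.0000 -1.0000
    outer loop
      vertex 13.0 0.0 0.0
      vertex 3.8 3.8 0.0
      vertex 26.0 13.0 0.0
    endloop
  endfacet
  facet normal 0.0000 0.0000 -1.0000
    outer loop
      vertex 22.2 3.8 0.0
      vertex 13.0 0.0 0.0
      vertex 26.0 13.0 0.0
    endloop
  endfacet
  facet normal 0.8265 0.3414 0.4477
    outer loop
      vertex 26.0 13.0 0.0
      vertex 22.2 22.2 0.0
      vertex 13.0 13.0 24.0
    endloop
  endfacet
  facet normal 0.3414 0.8265 0.4477
    outer loop
      vertex 22.2 22.2 0.0
      vertex 13.0 26.0 0.0
      vertex 13.0 13.0 24.0
    endloop
  endfacet
  facet normal -0.3414 0.8265 0.4477
    outer loop
      vertex 13.0 26.0 0.0
      vertex 3.8 22.2 0.0
      vertex 13.0 13.0 24.0
    endloop
  endfacet
  facet normal -0.8265 0.3414 0.4477
    outer loop
      vertex 3.8 22.2 0.0
      vertex 0.0 13.0 0.0
      vertex 13.0 13.0 24.0
    endloop
  endfacet
  facet normal -0.8265 -0.3414 0.4477
    outer loop
      vertex 0.0 13.0 0.0
      vertex 3.8 3.8 0.0
      vertex 13.0 13.0 24.0
    endloop
  endfacet
  facet normal -0.3414 -0.8265 0.4477
    outer loop
      vertex 3.8 3.8 0.0
      vertex 13.0 0.0 0.0
      vertex 13.0 13.0 24.0
    endloop
  endfacet
  facet normal 0.3414 -0.8265 0.4477
    outer loop
      vertex 13.0 0.0 0.0
      vertex 22.2 3.8 0.0
      vertex 13.0 13.0 24.0
    endloop
  endfacet
  facet normal 0.8265 -0.3414 0.4477
    outer loop
      vertex 22.2 3.8 0.0
      vertex 26.0 13.0 0.0
      vertex 13.0 13.0 24.0
    endloop
  endfacet
endsolid part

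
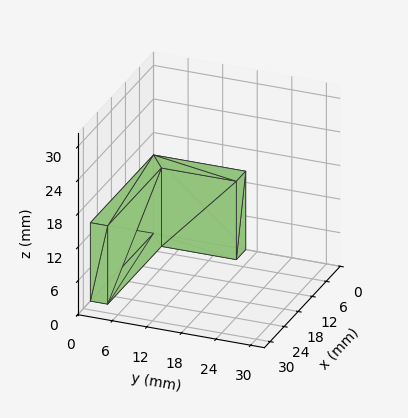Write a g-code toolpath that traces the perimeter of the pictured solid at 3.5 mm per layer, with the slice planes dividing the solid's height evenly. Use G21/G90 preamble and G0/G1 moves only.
Reading the render: the shape is an L-shaped prism: outer 27 × 16 mm, arm thicknesses ≈ 3 mm (horizontal) and 4 mm (vertical), extruded 14 mm in z (dimensions read to the nearest mm from the axis ticks). For the g-code, the solid's height is divided into equal slices at the stated Δz and each level perimeter traced with G1 moves after a G0 lift.

; perimeter-only toolpath
G21 ; units = mm
G90 ; absolute positioning
G28 ; home
; layer 1
G0 Z3.5
G0 X0.0 Y0.0
G1 X27.0 Y0.0
G1 X27.0 Y3.0
G1 X4.0 Y3.0
G1 X4.0 Y16.0
G1 X0.0 Y16.0
G1 X0.0 Y0.0
; layer 2
G0 Z7.0
G0 X0.0 Y0.0
G1 X27.0 Y0.0
G1 X27.0 Y3.0
G1 X4.0 Y3.0
G1 X4.0 Y16.0
G1 X0.0 Y16.0
G1 X0.0 Y0.0
; layer 3
G0 Z10.5
G0 X0.0 Y0.0
G1 X27.0 Y0.0
G1 X27.0 Y3.0
G1 X4.0 Y3.0
G1 X4.0 Y16.0
G1 X0.0 Y16.0
G1 X0.0 Y0.0
; layer 4
G0 Z14.0
G0 X0.0 Y0.0
G1 X27.0 Y0.0
G1 X27.0 Y3.0
G1 X4.0 Y3.0
G1 X4.0 Y16.0
G1 X0.0 Y16.0
G1 X0.0 Y0.0
M2 ; end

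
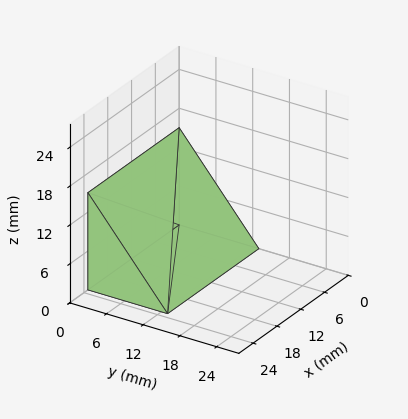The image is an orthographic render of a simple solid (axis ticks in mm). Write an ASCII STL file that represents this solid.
Reading the render: the shape is a wedge (ramp): 23 × 13 mm base, rising to 15 mm along the y=0 edge and sloping linearly to z=0 at y=13 (dimensions read to the nearest mm from the axis ticks). For the STL, each face is triangulated and given an outward normal.

solid part
  facet normal 0.0000 0.0000 -1.0000
    outer loop
      vertex 23.0 13.0 0.0
      vertex 23.0 0.0 0.0
      vertex 0.0 0.0 0.0
    endloop
  endfacet
  facet normal 0.0000 0.0000 -1.0000
    outer loop
      vertex 0.0 13.0 0.0
      vertex 23.0 13.0 0.0
      vertex 0.0 0.0 0.0
    endloop
  endfacet
  facet normal 0.0000 -1.0000 0.0000
    outer loop
      vertex 0.0 0.0 0.0
      vertex 23.0 0.0 0.0
      vertex 23.0 0.0 15.0
    endloop
  endfacet
  facet normal 0.0000 -1.0000 0.0000
    outer loop
      vertex 0.0 0.0 0.0
      vertex 23.0 0.0 15.0
      vertex 0.0 0.0 15.0
    endloop
  endfacet
  facet normal 0.0000 0.7557 0.6549
    outer loop
      vertex 0.0 0.0 15.0
      vertex 23.0 0.0 15.0
      vertex 23.0 13.0 0.0
    endloop
  endfacet
  facet normal 0.0000 0.7557 0.6549
    outer loop
      vertex 0.0 0.0 15.0
      vertex 23.0 13.0 0.0
      vertex 0.0 13.0 0.0
    endloop
  endfacet
  facet normal -1.0000 0.0000 0.0000
    outer loop
      vertex 0.0 0.0 15.0
      vertex 0.0 13.0 0.0
      vertex 0.0 0.0 0.0
    endloop
  endfacet
  facet normal 1.0000 0.0000 0.0000
    outer loop
      vertex 23.0 0.0 0.0
      vertex 23.0 13.0 0.0
      vertex 23.0 0.0 15.0
    endloop
  endfacet
endsolid part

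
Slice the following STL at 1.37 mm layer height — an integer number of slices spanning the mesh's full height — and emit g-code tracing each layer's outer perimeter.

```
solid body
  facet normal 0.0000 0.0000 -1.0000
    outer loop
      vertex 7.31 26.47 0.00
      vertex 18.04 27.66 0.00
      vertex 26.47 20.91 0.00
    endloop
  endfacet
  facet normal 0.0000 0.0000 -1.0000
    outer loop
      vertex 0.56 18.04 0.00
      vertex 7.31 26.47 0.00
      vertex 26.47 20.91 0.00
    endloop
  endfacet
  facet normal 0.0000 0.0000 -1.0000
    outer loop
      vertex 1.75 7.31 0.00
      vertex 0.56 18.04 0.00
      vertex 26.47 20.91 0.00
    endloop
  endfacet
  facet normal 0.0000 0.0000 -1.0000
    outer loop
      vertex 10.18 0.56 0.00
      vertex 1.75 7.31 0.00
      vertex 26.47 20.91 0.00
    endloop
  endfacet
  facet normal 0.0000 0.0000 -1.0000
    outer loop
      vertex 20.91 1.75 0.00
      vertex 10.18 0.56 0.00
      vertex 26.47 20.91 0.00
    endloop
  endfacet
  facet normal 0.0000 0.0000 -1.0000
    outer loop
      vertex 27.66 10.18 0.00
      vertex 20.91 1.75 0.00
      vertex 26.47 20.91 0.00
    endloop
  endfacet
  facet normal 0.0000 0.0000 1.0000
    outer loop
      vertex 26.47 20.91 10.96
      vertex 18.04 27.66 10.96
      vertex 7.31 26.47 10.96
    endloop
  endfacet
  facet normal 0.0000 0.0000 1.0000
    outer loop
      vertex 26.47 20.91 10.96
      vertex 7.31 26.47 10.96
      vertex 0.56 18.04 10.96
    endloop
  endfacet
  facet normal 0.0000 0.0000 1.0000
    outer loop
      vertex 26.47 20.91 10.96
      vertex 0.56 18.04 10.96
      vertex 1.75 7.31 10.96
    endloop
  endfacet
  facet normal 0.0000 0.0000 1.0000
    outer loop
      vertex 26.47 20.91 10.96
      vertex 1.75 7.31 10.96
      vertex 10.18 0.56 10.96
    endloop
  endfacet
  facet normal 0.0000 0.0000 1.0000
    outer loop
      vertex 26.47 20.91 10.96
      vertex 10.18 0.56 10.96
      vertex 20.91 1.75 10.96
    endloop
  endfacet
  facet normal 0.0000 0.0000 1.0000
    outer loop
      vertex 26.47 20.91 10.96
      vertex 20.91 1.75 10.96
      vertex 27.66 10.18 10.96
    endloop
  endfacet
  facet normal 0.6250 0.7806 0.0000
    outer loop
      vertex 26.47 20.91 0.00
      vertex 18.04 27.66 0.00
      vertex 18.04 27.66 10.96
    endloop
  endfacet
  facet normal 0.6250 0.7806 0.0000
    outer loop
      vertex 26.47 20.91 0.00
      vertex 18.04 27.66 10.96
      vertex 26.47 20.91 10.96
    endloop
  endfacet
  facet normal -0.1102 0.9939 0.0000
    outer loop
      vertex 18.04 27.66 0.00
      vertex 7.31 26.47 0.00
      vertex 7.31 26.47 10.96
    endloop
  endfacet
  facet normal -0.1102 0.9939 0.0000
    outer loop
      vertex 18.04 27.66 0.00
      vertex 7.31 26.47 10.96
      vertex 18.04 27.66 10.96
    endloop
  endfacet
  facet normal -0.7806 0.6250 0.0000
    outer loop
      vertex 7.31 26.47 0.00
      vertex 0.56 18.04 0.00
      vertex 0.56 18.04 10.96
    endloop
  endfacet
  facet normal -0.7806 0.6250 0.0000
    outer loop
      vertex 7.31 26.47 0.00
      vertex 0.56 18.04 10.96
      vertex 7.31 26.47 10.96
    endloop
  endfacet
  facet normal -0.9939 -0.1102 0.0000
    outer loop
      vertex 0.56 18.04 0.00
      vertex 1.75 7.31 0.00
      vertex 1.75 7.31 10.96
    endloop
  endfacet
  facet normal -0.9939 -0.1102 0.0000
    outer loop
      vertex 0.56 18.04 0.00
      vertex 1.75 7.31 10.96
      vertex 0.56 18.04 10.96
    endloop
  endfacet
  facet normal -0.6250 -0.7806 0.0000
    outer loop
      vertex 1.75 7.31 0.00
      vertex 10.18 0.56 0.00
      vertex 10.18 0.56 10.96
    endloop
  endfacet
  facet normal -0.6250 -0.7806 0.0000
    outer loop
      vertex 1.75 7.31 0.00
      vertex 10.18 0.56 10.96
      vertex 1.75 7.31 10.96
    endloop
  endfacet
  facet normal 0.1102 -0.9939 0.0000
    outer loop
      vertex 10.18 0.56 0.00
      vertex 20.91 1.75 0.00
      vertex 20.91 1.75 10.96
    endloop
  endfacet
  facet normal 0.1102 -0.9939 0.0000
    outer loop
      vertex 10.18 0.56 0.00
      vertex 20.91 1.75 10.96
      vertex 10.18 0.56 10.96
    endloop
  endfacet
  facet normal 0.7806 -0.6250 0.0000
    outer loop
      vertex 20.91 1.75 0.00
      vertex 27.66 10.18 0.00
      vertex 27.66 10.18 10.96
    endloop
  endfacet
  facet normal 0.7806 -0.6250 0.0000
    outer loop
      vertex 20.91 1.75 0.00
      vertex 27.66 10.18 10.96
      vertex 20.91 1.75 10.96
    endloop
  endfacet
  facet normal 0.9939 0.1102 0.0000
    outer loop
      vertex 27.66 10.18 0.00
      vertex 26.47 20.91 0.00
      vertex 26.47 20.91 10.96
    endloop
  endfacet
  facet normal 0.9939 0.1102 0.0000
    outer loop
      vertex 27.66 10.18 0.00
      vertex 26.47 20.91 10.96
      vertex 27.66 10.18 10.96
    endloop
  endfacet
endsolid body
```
; perimeter-only toolpath
G21 ; units = mm
G90 ; absolute positioning
G28 ; home
; layer 1
G0 Z1.37
G0 X26.47 Y20.91
G1 X18.04 Y27.66
G1 X7.31 Y26.47
G1 X0.56 Y18.04
G1 X1.75 Y7.31
G1 X10.18 Y0.56
G1 X20.91 Y1.75
G1 X27.66 Y10.18
G1 X26.47 Y20.91
; layer 2
G0 Z2.74
G0 X26.47 Y20.91
G1 X18.04 Y27.66
G1 X7.31 Y26.47
G1 X0.56 Y18.04
G1 X1.75 Y7.31
G1 X10.18 Y0.56
G1 X20.91 Y1.75
G1 X27.66 Y10.18
G1 X26.47 Y20.91
; layer 3
G0 Z4.11
G0 X26.47 Y20.91
G1 X18.04 Y27.66
G1 X7.31 Y26.47
G1 X0.56 Y18.04
G1 X1.75 Y7.31
G1 X10.18 Y0.56
G1 X20.91 Y1.75
G1 X27.66 Y10.18
G1 X26.47 Y20.91
; layer 4
G0 Z5.48
G0 X26.47 Y20.91
G1 X18.04 Y27.66
G1 X7.31 Y26.47
G1 X0.56 Y18.04
G1 X1.75 Y7.31
G1 X10.18 Y0.56
G1 X20.91 Y1.75
G1 X27.66 Y10.18
G1 X26.47 Y20.91
; layer 5
G0 Z6.85
G0 X26.47 Y20.91
G1 X18.04 Y27.66
G1 X7.31 Y26.47
G1 X0.56 Y18.04
G1 X1.75 Y7.31
G1 X10.18 Y0.56
G1 X20.91 Y1.75
G1 X27.66 Y10.18
G1 X26.47 Y20.91
; layer 6
G0 Z8.22
G0 X26.47 Y20.91
G1 X18.04 Y27.66
G1 X7.31 Y26.47
G1 X0.56 Y18.04
G1 X1.75 Y7.31
G1 X10.18 Y0.56
G1 X20.91 Y1.75
G1 X27.66 Y10.18
G1 X26.47 Y20.91
; layer 7
G0 Z9.59
G0 X26.47 Y20.91
G1 X18.04 Y27.66
G1 X7.31 Y26.47
G1 X0.56 Y18.04
G1 X1.75 Y7.31
G1 X10.18 Y0.56
G1 X20.91 Y1.75
G1 X27.66 Y10.18
G1 X26.47 Y20.91
; layer 8
G0 Z10.96
G0 X26.47 Y20.91
G1 X18.04 Y27.66
G1 X7.31 Y26.47
G1 X0.56 Y18.04
G1 X1.75 Y7.31
G1 X10.18 Y0.56
G1 X20.91 Y1.75
G1 X27.66 Y10.18
G1 X26.47 Y20.91
M2 ; end

The solid is a regular 8-sided prism (a cylinder approximated with 8 flat sides), circumscribed radius ≈ 14.1 mm, height ≈ 11 mm. Slicing at Δz = 1.37 mm — 8 equal slices spanning the solid's height, so layer i sits at z = i·h/8 — gives 8 non-empty perimeters. Each is a 8-segment closed polygon; G0 lifts to the layer z and rapids to the start vertex, then G1 traces the edges.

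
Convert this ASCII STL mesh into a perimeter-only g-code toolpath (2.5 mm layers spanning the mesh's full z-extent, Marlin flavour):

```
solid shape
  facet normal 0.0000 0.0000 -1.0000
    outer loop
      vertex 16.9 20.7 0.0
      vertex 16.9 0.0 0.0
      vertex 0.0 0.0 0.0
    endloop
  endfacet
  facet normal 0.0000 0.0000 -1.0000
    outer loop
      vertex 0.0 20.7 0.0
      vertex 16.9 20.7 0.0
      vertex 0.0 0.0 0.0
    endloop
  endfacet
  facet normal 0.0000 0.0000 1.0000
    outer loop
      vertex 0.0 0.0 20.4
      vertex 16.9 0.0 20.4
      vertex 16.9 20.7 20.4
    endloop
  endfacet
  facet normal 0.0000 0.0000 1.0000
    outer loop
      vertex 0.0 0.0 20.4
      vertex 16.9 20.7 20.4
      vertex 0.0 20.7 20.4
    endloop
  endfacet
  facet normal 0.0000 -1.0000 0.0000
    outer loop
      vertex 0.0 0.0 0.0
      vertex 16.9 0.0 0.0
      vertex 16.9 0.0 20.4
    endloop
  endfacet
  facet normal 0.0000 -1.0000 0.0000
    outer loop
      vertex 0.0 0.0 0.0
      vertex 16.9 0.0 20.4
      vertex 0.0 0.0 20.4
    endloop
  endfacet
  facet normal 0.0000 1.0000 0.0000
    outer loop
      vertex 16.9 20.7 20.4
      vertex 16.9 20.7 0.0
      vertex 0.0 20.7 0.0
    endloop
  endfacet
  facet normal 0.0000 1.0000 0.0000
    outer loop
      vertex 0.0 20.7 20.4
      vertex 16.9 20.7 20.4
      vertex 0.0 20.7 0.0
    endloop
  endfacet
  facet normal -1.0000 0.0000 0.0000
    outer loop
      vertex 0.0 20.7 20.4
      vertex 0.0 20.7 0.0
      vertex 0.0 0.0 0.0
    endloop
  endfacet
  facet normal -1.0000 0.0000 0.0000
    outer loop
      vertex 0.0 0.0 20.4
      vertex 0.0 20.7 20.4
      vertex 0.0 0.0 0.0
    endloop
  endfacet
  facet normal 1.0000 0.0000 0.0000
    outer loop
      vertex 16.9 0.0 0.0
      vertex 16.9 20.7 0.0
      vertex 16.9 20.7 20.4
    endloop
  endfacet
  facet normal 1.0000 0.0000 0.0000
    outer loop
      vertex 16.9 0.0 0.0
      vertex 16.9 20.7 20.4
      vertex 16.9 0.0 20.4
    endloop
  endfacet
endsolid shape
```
; perimeter-only toolpath
G21 ; units = mm
G90 ; absolute positioning
G28 ; home
; layer 1
G0 Z2.5
G0 X0.0 Y0.0
G1 X16.9 Y0.0
G1 X16.9 Y20.7
G1 X0.0 Y20.7
G1 X0.0 Y0.0
; layer 2
G0 Z5.1
G0 X0.0 Y0.0
G1 X16.9 Y0.0
G1 X16.9 Y20.7
G1 X0.0 Y20.7
G1 X0.0 Y0.0
; layer 3
G0 Z7.6
G0 X0.0 Y0.0
G1 X16.9 Y0.0
G1 X16.9 Y20.7
G1 X0.0 Y20.7
G1 X0.0 Y0.0
; layer 4
G0 Z10.2
G0 X0.0 Y0.0
G1 X16.9 Y0.0
G1 X16.9 Y20.7
G1 X0.0 Y20.7
G1 X0.0 Y0.0
; layer 5
G0 Z12.8
G0 X0.0 Y0.0
G1 X16.9 Y0.0
G1 X16.9 Y20.7
G1 X0.0 Y20.7
G1 X0.0 Y0.0
; layer 6
G0 Z15.3
G0 X0.0 Y0.0
G1 X16.9 Y0.0
G1 X16.9 Y20.7
G1 X0.0 Y20.7
G1 X0.0 Y0.0
; layer 7
G0 Z17.8
G0 X0.0 Y0.0
G1 X16.9 Y0.0
G1 X16.9 Y20.7
G1 X0.0 Y20.7
G1 X0.0 Y0.0
; layer 8
G0 Z20.4
G0 X0.0 Y0.0
G1 X16.9 Y0.0
G1 X16.9 Y20.7
G1 X0.0 Y20.7
G1 X0.0 Y0.0
M2 ; end

The solid is a rectangular box, roughly 16.9 × 20.7 mm footprint and 20.4 mm tall. Slicing at Δz = 2.5 mm — 8 equal slices spanning the solid's height, so layer i sits at z = i·h/8 — gives 8 non-empty perimeters. Each is a 4-segment closed polygon; G0 lifts to the layer z and rapids to the start vertex, then G1 traces the edges.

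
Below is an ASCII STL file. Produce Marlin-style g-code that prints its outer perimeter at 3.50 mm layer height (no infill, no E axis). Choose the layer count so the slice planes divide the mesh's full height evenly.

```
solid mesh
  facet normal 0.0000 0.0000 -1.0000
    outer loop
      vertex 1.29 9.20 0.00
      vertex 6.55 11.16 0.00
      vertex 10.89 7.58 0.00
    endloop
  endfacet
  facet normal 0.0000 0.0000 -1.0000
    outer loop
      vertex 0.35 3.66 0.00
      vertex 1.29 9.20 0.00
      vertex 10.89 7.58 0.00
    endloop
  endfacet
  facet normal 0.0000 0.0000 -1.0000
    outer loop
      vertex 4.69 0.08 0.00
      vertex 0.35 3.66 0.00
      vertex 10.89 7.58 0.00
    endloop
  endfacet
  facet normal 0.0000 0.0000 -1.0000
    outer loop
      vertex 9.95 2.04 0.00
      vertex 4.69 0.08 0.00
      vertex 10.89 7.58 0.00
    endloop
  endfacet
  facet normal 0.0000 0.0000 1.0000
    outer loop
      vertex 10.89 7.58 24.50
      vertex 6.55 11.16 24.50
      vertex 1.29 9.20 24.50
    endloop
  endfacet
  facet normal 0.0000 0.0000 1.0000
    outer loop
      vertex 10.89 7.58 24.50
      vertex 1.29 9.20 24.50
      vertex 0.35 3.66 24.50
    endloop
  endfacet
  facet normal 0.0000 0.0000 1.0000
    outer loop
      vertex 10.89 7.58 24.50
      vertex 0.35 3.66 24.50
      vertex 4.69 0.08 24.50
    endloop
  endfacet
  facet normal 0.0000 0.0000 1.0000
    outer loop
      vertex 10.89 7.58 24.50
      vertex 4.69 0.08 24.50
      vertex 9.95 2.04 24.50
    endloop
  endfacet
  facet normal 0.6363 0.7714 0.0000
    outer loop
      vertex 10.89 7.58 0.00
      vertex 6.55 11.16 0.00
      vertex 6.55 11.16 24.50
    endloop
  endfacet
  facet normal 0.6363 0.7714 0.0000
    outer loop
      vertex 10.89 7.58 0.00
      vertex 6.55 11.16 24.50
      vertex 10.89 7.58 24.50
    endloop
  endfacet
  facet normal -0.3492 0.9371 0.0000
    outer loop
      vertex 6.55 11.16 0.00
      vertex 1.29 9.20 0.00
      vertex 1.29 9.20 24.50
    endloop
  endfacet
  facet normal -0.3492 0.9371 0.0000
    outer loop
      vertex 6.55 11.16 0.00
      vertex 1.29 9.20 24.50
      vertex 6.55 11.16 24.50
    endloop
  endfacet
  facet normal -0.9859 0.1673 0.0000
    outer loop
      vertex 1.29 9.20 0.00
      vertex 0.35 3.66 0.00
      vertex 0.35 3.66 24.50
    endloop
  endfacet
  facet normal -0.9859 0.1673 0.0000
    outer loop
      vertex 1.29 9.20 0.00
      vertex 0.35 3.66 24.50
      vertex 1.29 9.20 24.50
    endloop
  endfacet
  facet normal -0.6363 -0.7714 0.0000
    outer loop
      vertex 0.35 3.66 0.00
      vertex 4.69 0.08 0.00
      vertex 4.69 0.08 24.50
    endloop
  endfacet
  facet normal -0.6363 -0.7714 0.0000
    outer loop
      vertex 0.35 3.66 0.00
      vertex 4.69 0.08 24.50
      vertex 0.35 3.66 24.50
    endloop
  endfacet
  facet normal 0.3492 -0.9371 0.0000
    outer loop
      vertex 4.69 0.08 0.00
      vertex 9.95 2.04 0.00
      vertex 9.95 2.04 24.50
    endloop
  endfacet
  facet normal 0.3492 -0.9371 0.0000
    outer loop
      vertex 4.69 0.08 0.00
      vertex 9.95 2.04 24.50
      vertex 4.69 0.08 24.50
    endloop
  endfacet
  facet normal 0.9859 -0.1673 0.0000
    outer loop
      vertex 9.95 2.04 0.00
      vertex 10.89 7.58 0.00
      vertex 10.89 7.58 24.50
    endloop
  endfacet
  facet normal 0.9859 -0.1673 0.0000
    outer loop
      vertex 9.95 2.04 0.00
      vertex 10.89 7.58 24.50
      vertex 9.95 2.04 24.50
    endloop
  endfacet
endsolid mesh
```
; perimeter-only toolpath
G21 ; units = mm
G90 ; absolute positioning
G28 ; home
; layer 1
G0 Z3.50
G0 X10.89 Y7.58
G1 X6.55 Y11.16
G1 X1.29 Y9.20
G1 X0.35 Y3.66
G1 X4.69 Y0.08
G1 X9.95 Y2.04
G1 X10.89 Y7.58
; layer 2
G0 Z7.00
G0 X10.89 Y7.58
G1 X6.55 Y11.16
G1 X1.29 Y9.20
G1 X0.35 Y3.66
G1 X4.69 Y0.08
G1 X9.95 Y2.04
G1 X10.89 Y7.58
; layer 3
G0 Z10.50
G0 X10.89 Y7.58
G1 X6.55 Y11.16
G1 X1.29 Y9.20
G1 X0.35 Y3.66
G1 X4.69 Y0.08
G1 X9.95 Y2.04
G1 X10.89 Y7.58
; layer 4
G0 Z14.00
G0 X10.89 Y7.58
G1 X6.55 Y11.16
G1 X1.29 Y9.20
G1 X0.35 Y3.66
G1 X4.69 Y0.08
G1 X9.95 Y2.04
G1 X10.89 Y7.58
; layer 5
G0 Z17.50
G0 X10.89 Y7.58
G1 X6.55 Y11.16
G1 X1.29 Y9.20
G1 X0.35 Y3.66
G1 X4.69 Y0.08
G1 X9.95 Y2.04
G1 X10.89 Y7.58
; layer 6
G0 Z21.00
G0 X10.89 Y7.58
G1 X6.55 Y11.16
G1 X1.29 Y9.20
G1 X0.35 Y3.66
G1 X4.69 Y0.08
G1 X9.95 Y2.04
G1 X10.89 Y7.58
; layer 7
G0 Z24.50
G0 X10.89 Y7.58
G1 X6.55 Y11.16
G1 X1.29 Y9.20
G1 X0.35 Y3.66
G1 X4.69 Y0.08
G1 X9.95 Y2.04
G1 X10.89 Y7.58
M2 ; end

The solid is a regular 6-sided prism (a cylinder approximated with 6 flat sides), circumscribed radius ≈ 5.62 mm, height ≈ 24.5 mm. Slicing at Δz = 3.50 mm — 7 equal slices spanning the solid's height, so layer i sits at z = i·h/7 — gives 7 non-empty perimeters. Each is a 6-segment closed polygon; G0 lifts to the layer z and rapids to the start vertex, then G1 traces the edges.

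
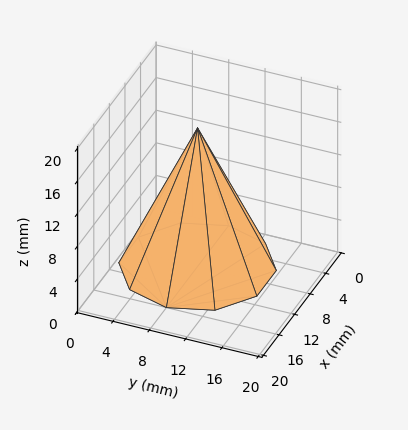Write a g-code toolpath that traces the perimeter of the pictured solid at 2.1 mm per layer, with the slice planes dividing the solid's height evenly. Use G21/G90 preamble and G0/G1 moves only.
Reading the render: the shape is a regular 10-sided pyramid, base circumscribed radius ≈ 8 mm, apex at z ≈ 17 mm (dimensions read to the nearest mm from the axis ticks). For the g-code, the solid's height is divided into equal slices at the stated Δz and each level perimeter traced with G1 moves after a G0 lift.

; perimeter-only toolpath
G21 ; units = mm
G90 ; absolute positioning
G28 ; home
; layer 1
G0 Z2.1
G0 X15.0 Y8.0
G1 X13.7 Y12.1
G1 X10.2 Y14.7
G1 X5.8 Y14.7
G1 X2.3 Y12.1
G1 X1.0 Y8.0
G1 X2.3 Y3.9
G1 X5.8 Y1.4
G1 X10.2 Y1.4
G1 X13.7 Y3.9
G1 X15.0 Y8.0
; layer 2
G0 Z4.2
G0 X14.0 Y8.0
G1 X12.9 Y11.5
G1 X9.9 Y13.7
G1 X6.1 Y13.7
G1 X3.1 Y11.5
G1 X2.0 Y8.0
G1 X3.1 Y4.5
G1 X6.1 Y2.3
G1 X9.9 Y2.3
G1 X12.9 Y4.5
G1 X14.0 Y8.0
; layer 3
G0 Z6.4
G0 X13.0 Y8.0
G1 X12.1 Y10.9
G1 X9.6 Y12.8
G1 X6.4 Y12.8
G1 X3.9 Y10.9
G1 X3.0 Y8.0
G1 X3.9 Y5.1
G1 X6.4 Y3.2
G1 X9.6 Y3.2
G1 X12.1 Y5.1
G1 X13.0 Y8.0
; layer 4
G0 Z8.5
G0 X12.0 Y8.0
G1 X11.2 Y10.3
G1 X9.2 Y11.8
G1 X6.8 Y11.8
G1 X4.8 Y10.3
G1 X4.0 Y8.0
G1 X4.8 Y5.7
G1 X6.8 Y4.2
G1 X9.2 Y4.2
G1 X11.2 Y5.7
G1 X12.0 Y8.0
; layer 5
G0 Z10.6
G0 X11.0 Y8.0
G1 X10.4 Y9.8
G1 X8.9 Y10.8
G1 X7.1 Y10.8
G1 X5.6 Y9.8
G1 X5.0 Y8.0
G1 X5.6 Y6.2
G1 X7.1 Y5.2
G1 X8.9 Y5.2
G1 X10.4 Y6.2
G1 X11.0 Y8.0
; layer 6
G0 Z12.8
G0 X10.0 Y8.0
G1 X9.6 Y9.2
G1 X8.6 Y9.9
G1 X7.4 Y9.9
G1 X6.4 Y9.2
G1 X6.0 Y8.0
G1 X6.4 Y6.8
G1 X7.4 Y6.1
G1 X8.6 Y6.1
G1 X9.6 Y6.8
G1 X10.0 Y8.0
; layer 7
G0 Z14.9
G0 X9.0 Y8.0
G1 X8.8 Y8.6
G1 X8.3 Y8.9
G1 X7.7 Y8.9
G1 X7.2 Y8.6
G1 X7.0 Y8.0
G1 X7.2 Y7.4
G1 X7.7 Y7.0
G1 X8.3 Y7.0
G1 X8.8 Y7.4
G1 X9.0 Y8.0
M2 ; end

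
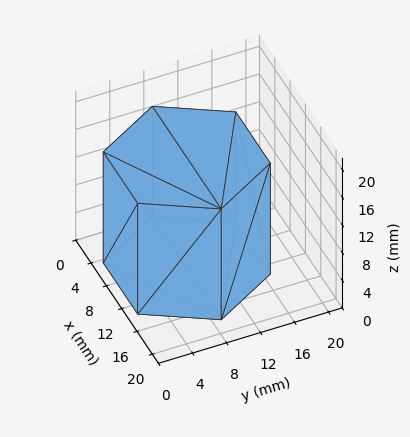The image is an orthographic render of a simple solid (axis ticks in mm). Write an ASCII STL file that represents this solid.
Reading the render: the shape is a regular 6-sided prism (a cylinder approximated with 6 flat sides), circumscribed radius ≈ 9 mm, height ≈ 16 mm (dimensions read to the nearest mm from the axis ticks). For the STL, each face is triangulated and given an outward normal.

solid part
  facet normal 0.0000 0.0000 -1.0000
    outer loop
      vertex 4.500 16.794 0.000
      vertex 13.500 16.794 0.000
      vertex 18.000 9.000 0.000
    endloop
  endfacet
  facet normal 0.0000 0.0000 -1.0000
    outer loop
      vertex 0.000 9.000 0.000
      vertex 4.500 16.794 0.000
      vertex 18.000 9.000 0.000
    endloop
  endfacet
  facet normal 0.0000 0.0000 -1.0000
    outer loop
      vertex 4.500 1.206 0.000
      vertex 0.000 9.000 0.000
      vertex 18.000 9.000 0.000
    endloop
  endfacet
  facet normal 0.0000 0.0000 -1.0000
    outer loop
      vertex 13.500 1.206 0.000
      vertex 4.500 1.206 0.000
      vertex 18.000 9.000 0.000
    endloop
  endfacet
  facet normal 0.0000 0.0000 1.0000
    outer loop
      vertex 18.000 9.000 16.000
      vertex 13.500 16.794 16.000
      vertex 4.500 16.794 16.000
    endloop
  endfacet
  facet normal 0.0000 0.0000 1.0000
    outer loop
      vertex 18.000 9.000 16.000
      vertex 4.500 16.794 16.000
      vertex 0.000 9.000 16.000
    endloop
  endfacet
  facet normal 0.0000 0.0000 1.0000
    outer loop
      vertex 18.000 9.000 16.000
      vertex 0.000 9.000 16.000
      vertex 4.500 1.206 16.000
    endloop
  endfacet
  facet normal 0.0000 0.0000 1.0000
    outer loop
      vertex 18.000 9.000 16.000
      vertex 4.500 1.206 16.000
      vertex 13.500 1.206 16.000
    endloop
  endfacet
  facet normal 0.8660 0.5000 0.0000
    outer loop
      vertex 18.000 9.000 0.000
      vertex 13.500 16.794 0.000
      vertex 13.500 16.794 16.000
    endloop
  endfacet
  facet normal 0.8660 0.5000 0.0000
    outer loop
      vertex 18.000 9.000 0.000
      vertex 13.500 16.794 16.000
      vertex 18.000 9.000 16.000
    endloop
  endfacet
  facet normal 0.0000 1.0000 0.0000
    outer loop
      vertex 13.500 16.794 0.000
      vertex 4.500 16.794 0.000
      vertex 4.500 16.794 16.000
    endloop
  endfacet
  facet normal 0.0000 1.0000 0.0000
    outer loop
      vertex 13.500 16.794 0.000
      vertex 4.500 16.794 16.000
      vertex 13.500 16.794 16.000
    endloop
  endfacet
  facet normal -0.8660 0.5000 0.0000
    outer loop
      vertex 4.500 16.794 0.000
      vertex 0.000 9.000 0.000
      vertex 0.000 9.000 16.000
    endloop
  endfacet
  facet normal -0.8660 0.5000 0.0000
    outer loop
      vertex 4.500 16.794 0.000
      vertex 0.000 9.000 16.000
      vertex 4.500 16.794 16.000
    endloop
  endfacet
  facet normal -0.8660 -0.5000 0.0000
    outer loop
      vertex 0.000 9.000 0.000
      vertex 4.500 1.206 0.000
      vertex 4.500 1.206 16.000
    endloop
  endfacet
  facet normal -0.8660 -0.5000 0.0000
    outer loop
      vertex 0.000 9.000 0.000
      vertex 4.500 1.206 16.000
      vertex 0.000 9.000 16.000
    endloop
  endfacet
  facet normal 0.0000 -1.0000 0.0000
    outer loop
      vertex 4.500 1.206 0.000
      vertex 13.500 1.206 0.000
      vertex 13.500 1.206 16.000
    endloop
  endfacet
  facet normal 0.0000 -1.0000 0.0000
    outer loop
      vertex 4.500 1.206 0.000
      vertex 13.500 1.206 16.000
      vertex 4.500 1.206 16.000
    endloop
  endfacet
  facet normal 0.8660 -0.5000 0.0000
    outer loop
      vertex 13.500 1.206 0.000
      vertex 18.000 9.000 0.000
      vertex 18.000 9.000 16.000
    endloop
  endfacet
  facet normal 0.8660 -0.5000 0.0000
    outer loop
      vertex 13.500 1.206 0.000
      vertex 18.000 9.000 16.000
      vertex 13.500 1.206 16.000
    endloop
  endfacet
endsolid part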